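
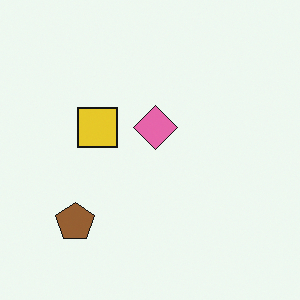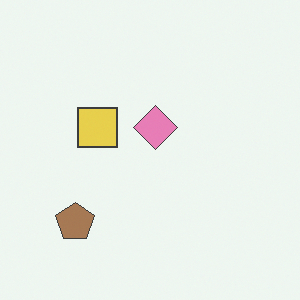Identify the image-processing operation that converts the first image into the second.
The second image is the first given slightly reduced contrast.

Tones are pushed toward mid-grey across the whole image — a global contrast change.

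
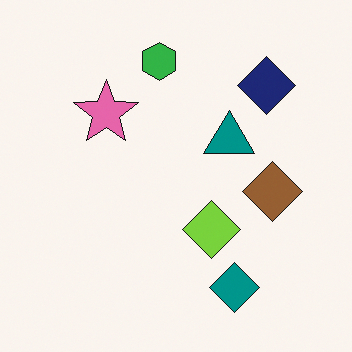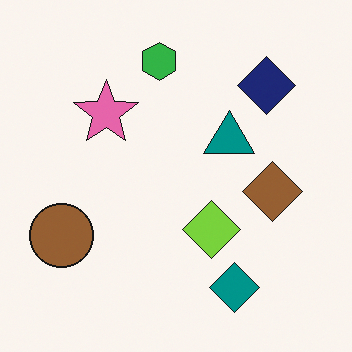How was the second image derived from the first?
It was overlaid with an additional brown circle.

A brown circle appears in the second image that is absent from the first.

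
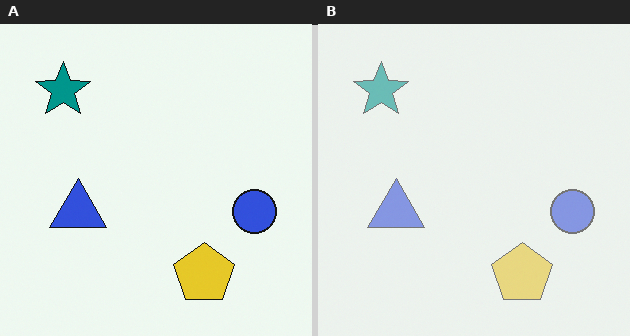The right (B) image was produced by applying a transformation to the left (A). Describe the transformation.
The right (B) image is the left (A) given much lower contrast.

Tones are pushed toward mid-grey across the whole image — a global contrast change.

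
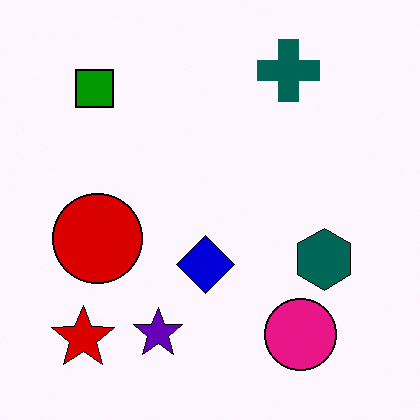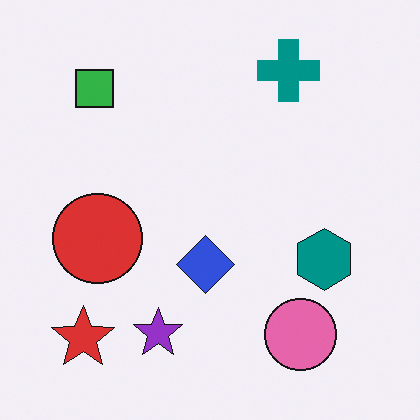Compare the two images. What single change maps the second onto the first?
The transformation is: given much higher contrast.

Tones are pushed away from mid-grey across the whole image — a global contrast change.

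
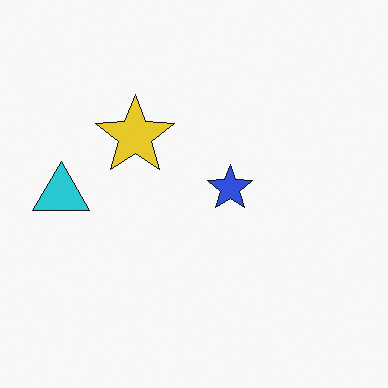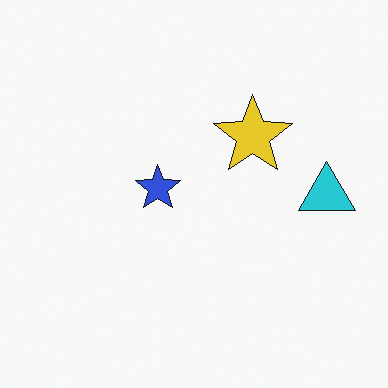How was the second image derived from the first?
The image was flipped horizontally (left ↔ right).

The cyan triangle is in the left of the first image and the right of the second — shapes on opposite sides of the vertical midline have swapped in a mirror flip.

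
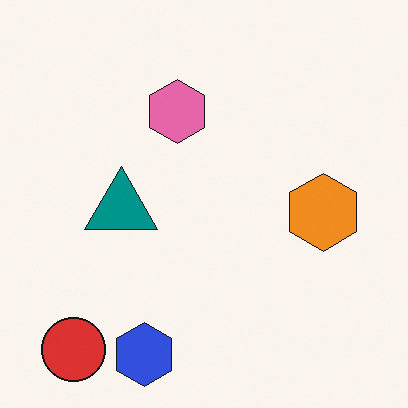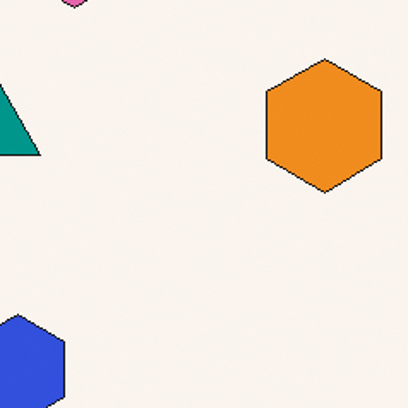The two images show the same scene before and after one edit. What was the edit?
The image was cropped tightly and scaled back up.

The visible shapes are larger and the field of view is narrower; shapes near the original edges may be partly or wholly outside the frame — a crop-and-rescale.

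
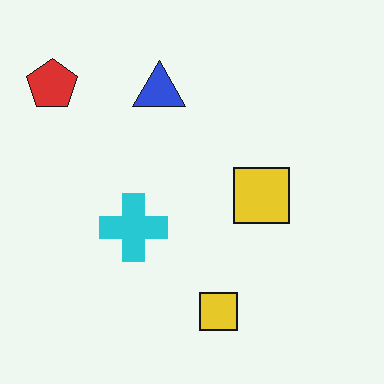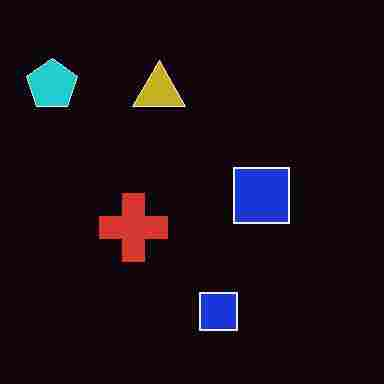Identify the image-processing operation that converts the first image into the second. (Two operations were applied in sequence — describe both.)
This is the original image color-inverted (negative), then degraded with heavy JPEG compression.

The light background has become dark and every shape's color is its complement — a photographic negative. Blocky 8×8 compression artifacts appear around shape edges and the flat background shows ringing — characteristic JPEG degradation.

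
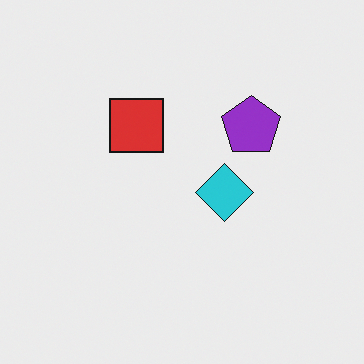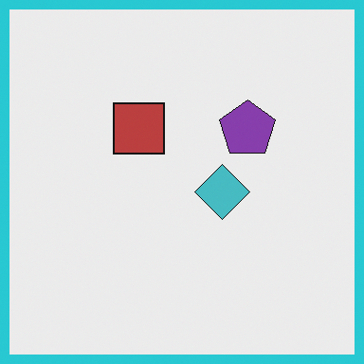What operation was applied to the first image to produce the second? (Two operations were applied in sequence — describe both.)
The transformation is: slightly desaturated, then framed with a cyan border.

All colors are more muted and greyish — a global saturation change. A solid cyan frame runs around the edge of the second image, with the content slightly shrunk inside it.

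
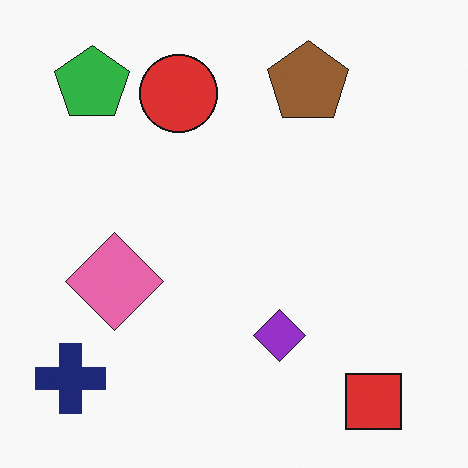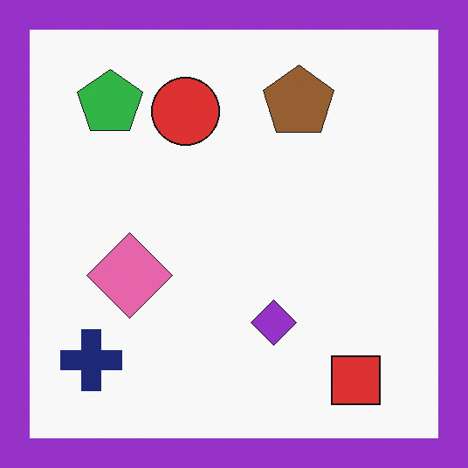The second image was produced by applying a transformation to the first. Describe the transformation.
The transformation is: framed with a purple border.

A solid purple frame runs around the edge of the second image, with the content slightly shrunk inside it.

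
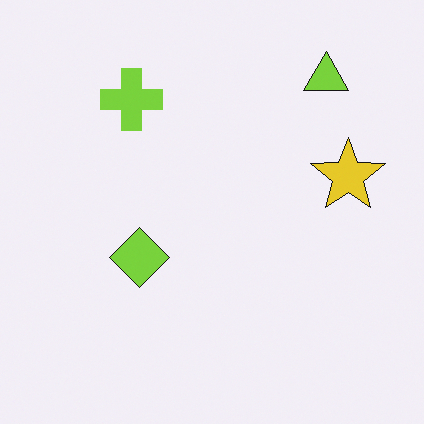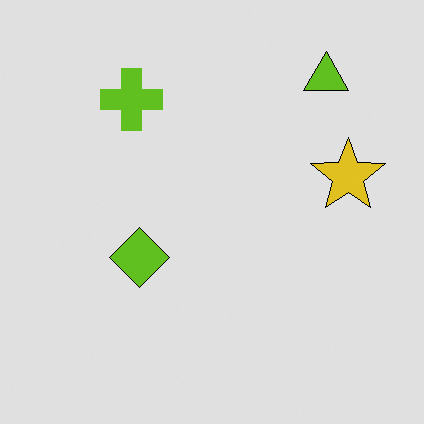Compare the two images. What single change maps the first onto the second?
The second image is the first posterized to a reduced palette.

Each flat color has snapped to a coarser quantized level — most visibly, the near-white background has dropped to a flat grey.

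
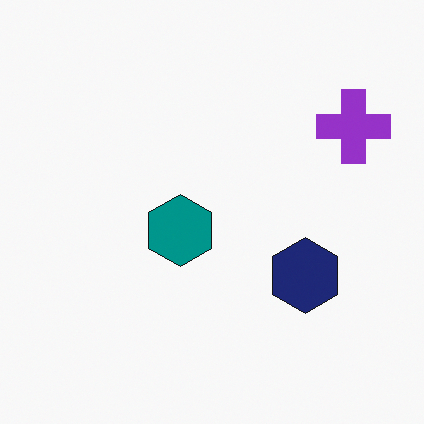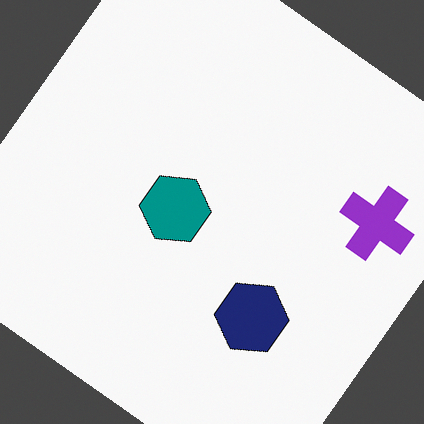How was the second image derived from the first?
The transformation is: rotated clockwise by a large amount — several tens of degrees.

Every shape is tilted by the same angle and the image corners show triangular fill wedges — a whole-image rotation by a non-right angle.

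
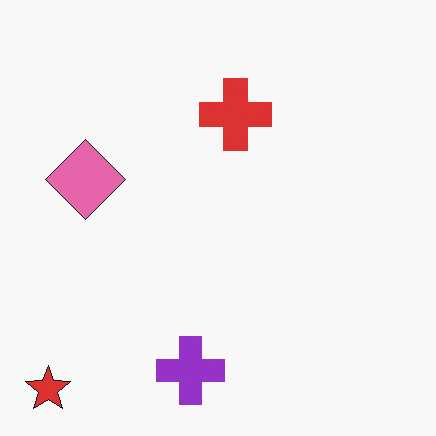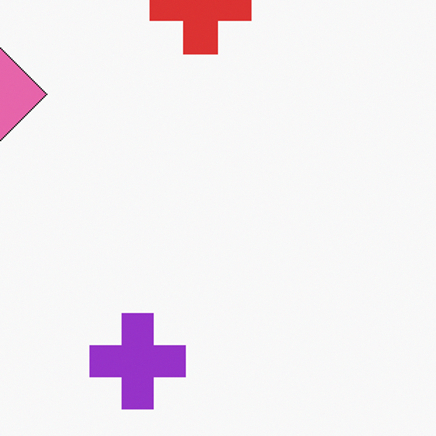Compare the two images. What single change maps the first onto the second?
The second image is the first cropped slightly and scaled back up.

The visible shapes are larger and the field of view is narrower; shapes near the original edges may be partly or wholly outside the frame — a crop-and-rescale.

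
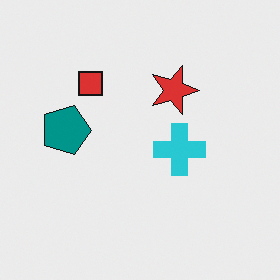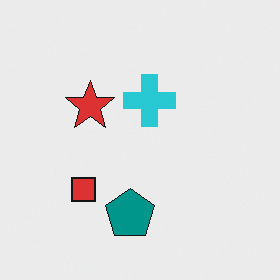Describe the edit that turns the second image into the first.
The transformation is: rotated 90° clockwise.

The red square sits in the bottom-left of the second image and the top-left of the first — consistent with a whole-image 90° clockwise rotation.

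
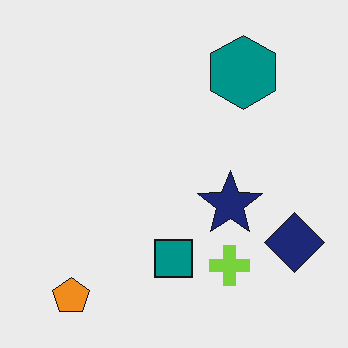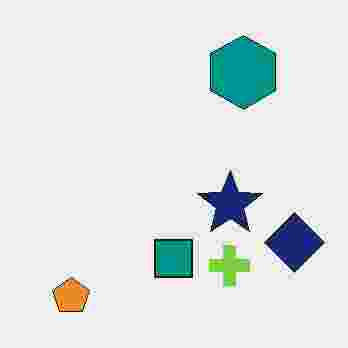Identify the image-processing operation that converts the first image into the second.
The image was heavily JPEG-compressed with obvious blocking artifacts.

Blocky 8×8 compression artifacts appear around shape edges and the flat background shows ringing — characteristic JPEG degradation.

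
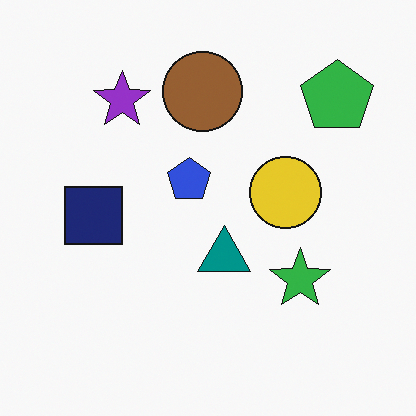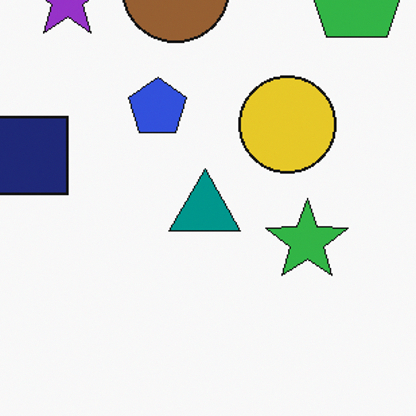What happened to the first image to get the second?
The transformation is: cropped to a modestly smaller region and rescaled.

The visible shapes are larger and the field of view is narrower; shapes near the original edges may be partly or wholly outside the frame — a crop-and-rescale.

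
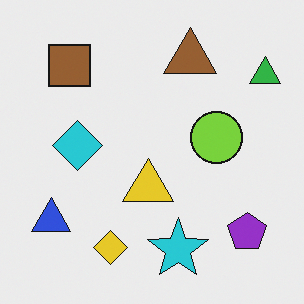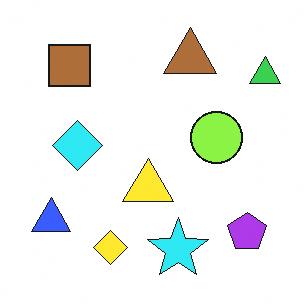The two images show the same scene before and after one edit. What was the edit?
The transformation is: slightly brightened.

Every pixel — background and shapes alike — is uniformly brightened.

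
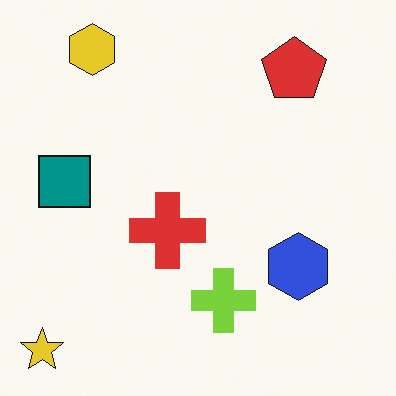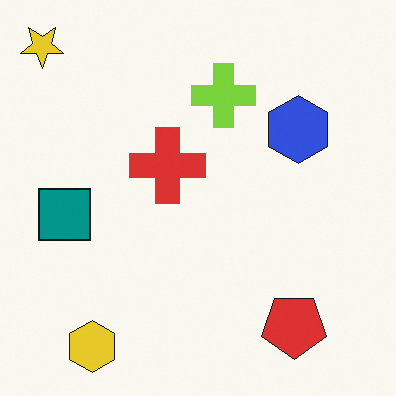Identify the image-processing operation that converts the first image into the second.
The transformation is: flipped vertically (top ↔ bottom).

The yellow star is in the bottom-left of the first image and the top-left of the second — shapes on opposite sides of the horizontal midline have swapped in a mirror flip.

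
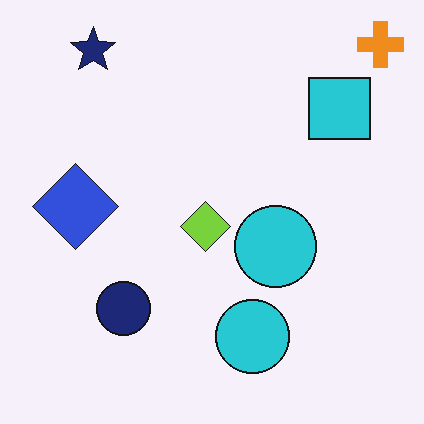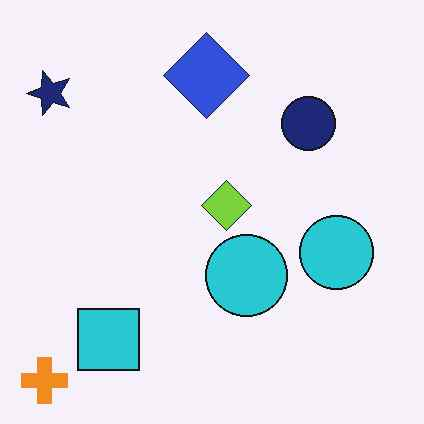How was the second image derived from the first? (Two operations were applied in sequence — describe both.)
The second image is the first transposed (reflected across the top-left ↔ bottom-right diagonal), then JPEG-compressed with visible artifacts.

Shapes have swapped their row and column positions — what was in the top-right is now in the bottom-left — a diagonal reflection. Blocky 8×8 compression artifacts appear around shape edges and the flat background shows ringing — characteristic JPEG degradation.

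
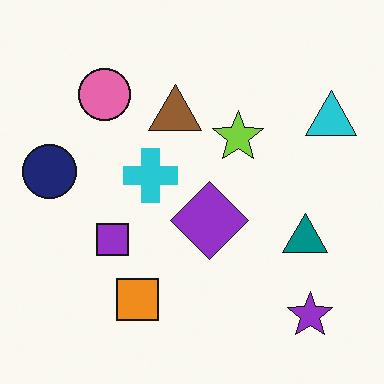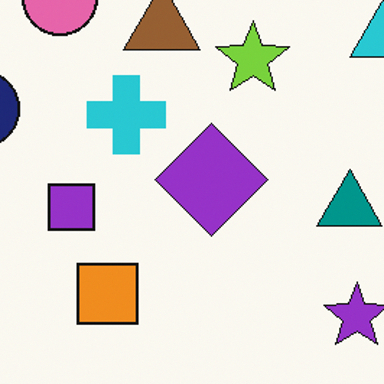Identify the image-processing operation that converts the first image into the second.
The second image is the first cropped slightly and scaled back up.

The visible shapes are larger and the field of view is narrower; shapes near the original edges may be partly or wholly outside the frame — a crop-and-rescale.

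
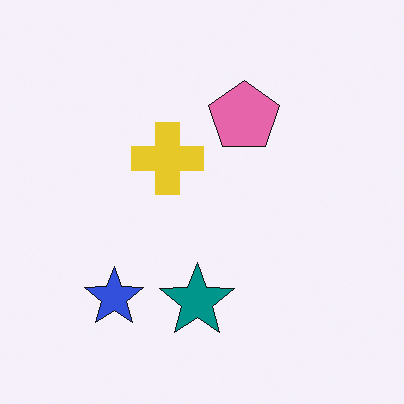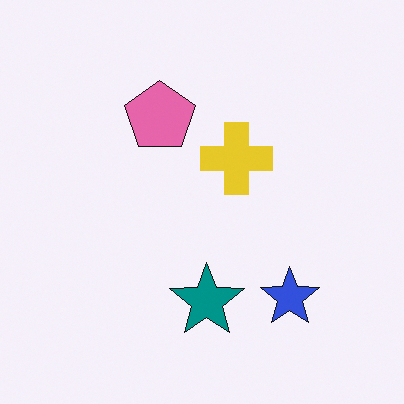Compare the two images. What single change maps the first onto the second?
The transformation is: flipped horizontally (left ↔ right).

The blue star is in the bottom-left of the first image and the bottom-right of the second — shapes on opposite sides of the vertical midline have swapped in a mirror flip.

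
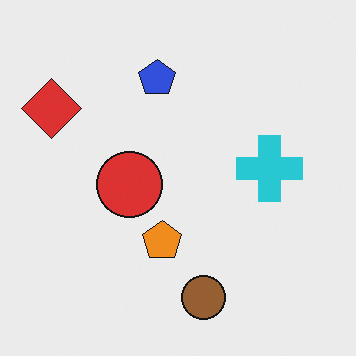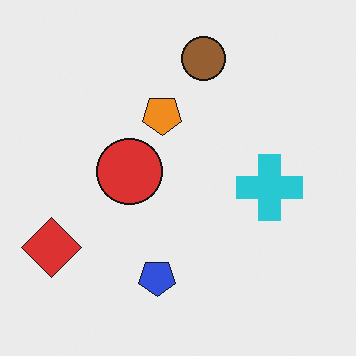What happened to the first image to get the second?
The second image is the first flipped vertically (top ↔ bottom).

The brown circle is in the bottom of the first image and the top of the second — shapes on opposite sides of the horizontal midline have swapped in a mirror flip.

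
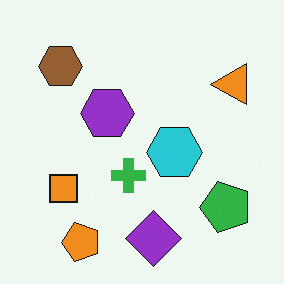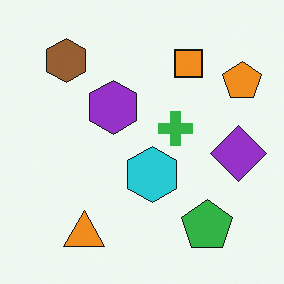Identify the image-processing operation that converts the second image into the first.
It was transposed (reflected across the top-left ↔ bottom-right diagonal).

Shapes have swapped their row and column positions — what was in the top-right is now in the bottom-left — a diagonal reflection.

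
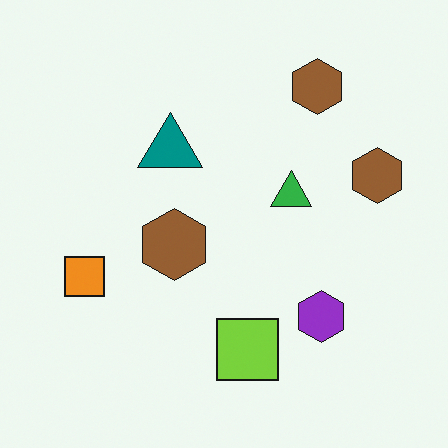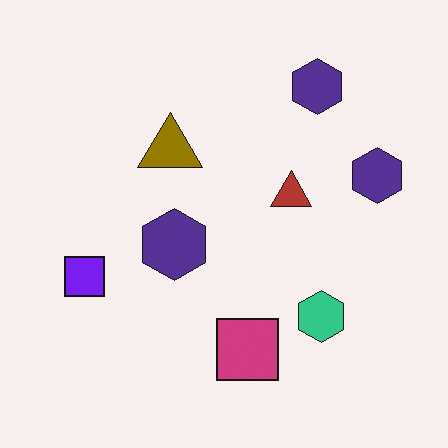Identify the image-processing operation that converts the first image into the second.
Hue-shifted by a large amount.

Every shape's color has rotated by the same amount around the hue wheel — a uniform hue shift.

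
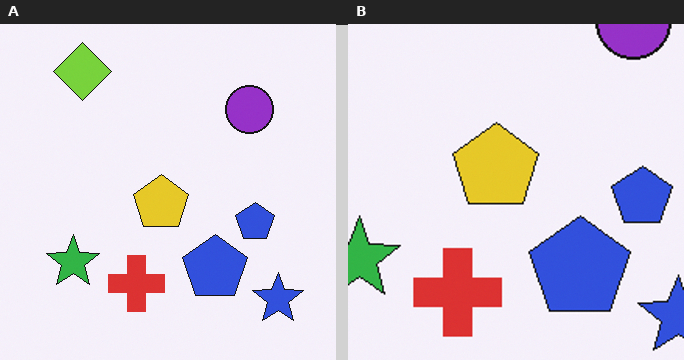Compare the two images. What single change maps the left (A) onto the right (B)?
The image was cropped slightly and scaled back up.

The visible shapes are larger and the field of view is narrower; shapes near the original edges may be partly or wholly outside the frame — a crop-and-rescale.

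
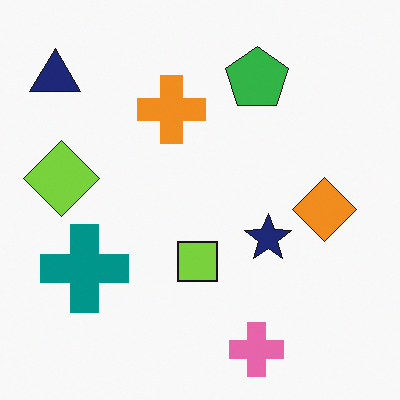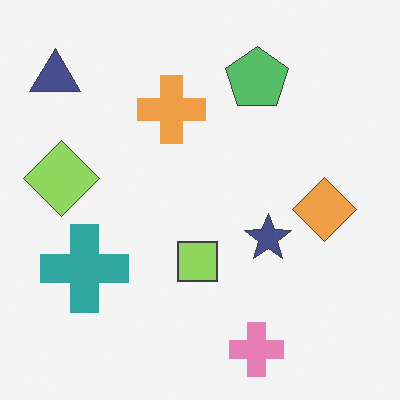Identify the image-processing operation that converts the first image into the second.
The transformation is: given slightly reduced contrast.

Tones are pushed toward mid-grey across the whole image — a global contrast change.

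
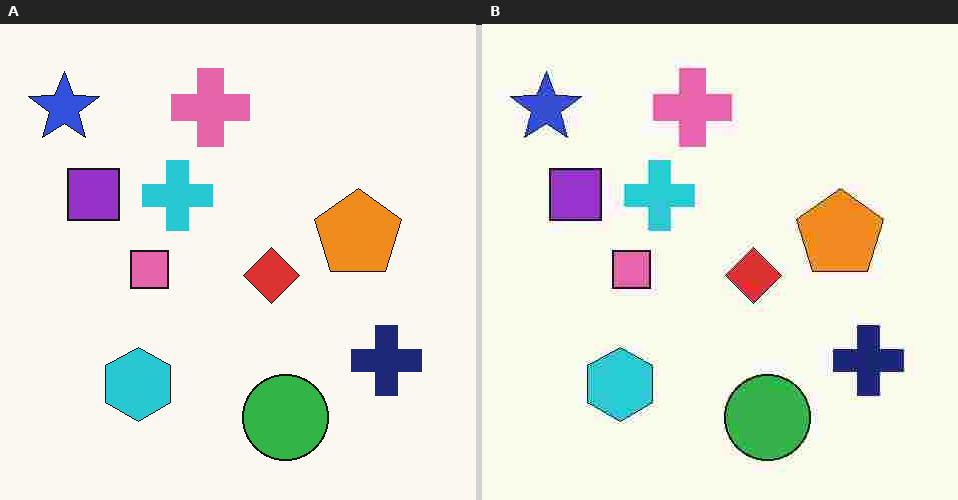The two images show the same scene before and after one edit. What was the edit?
Degraded with heavy JPEG compression.

Blocky 8×8 compression artifacts appear around shape edges and the flat background shows ringing — characteristic JPEG degradation.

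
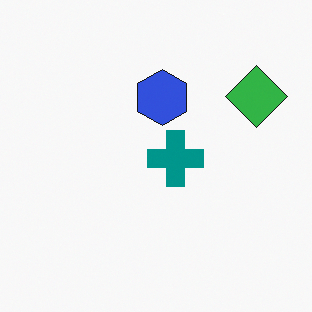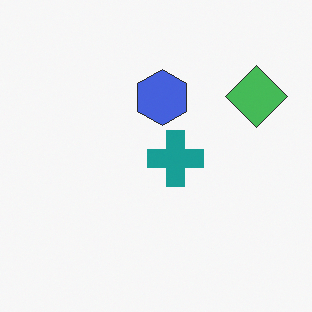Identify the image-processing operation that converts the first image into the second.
Given slightly reduced contrast.

Tones are pushed toward mid-grey across the whole image — a global contrast change.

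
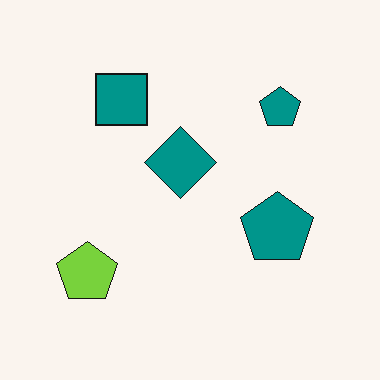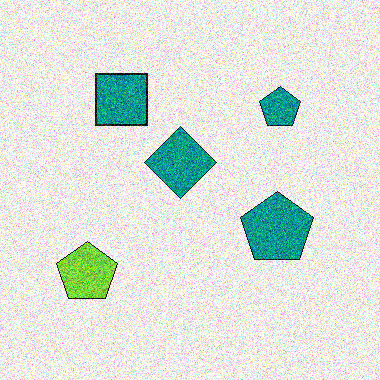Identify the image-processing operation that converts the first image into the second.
It was degraded with a thick layer of grain.

Random speckle covers the whole image, including the flat background.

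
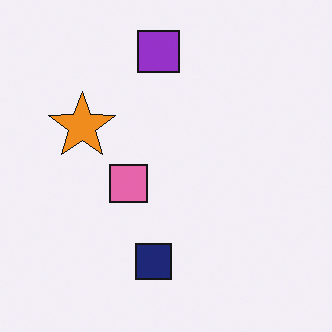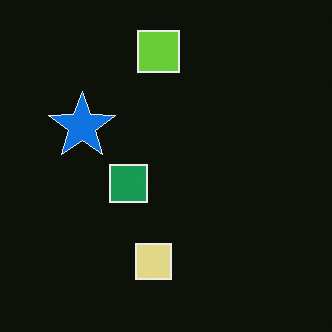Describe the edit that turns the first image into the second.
It was color-inverted (negative).

The light background has become dark and every shape's color is its complement — a photographic negative.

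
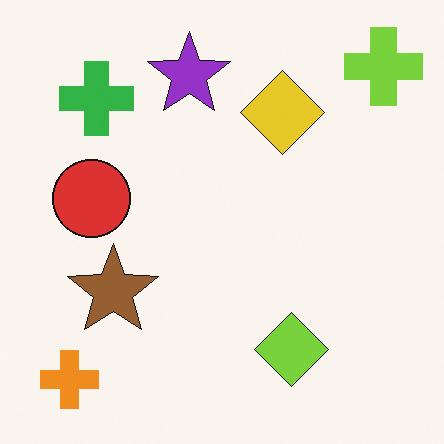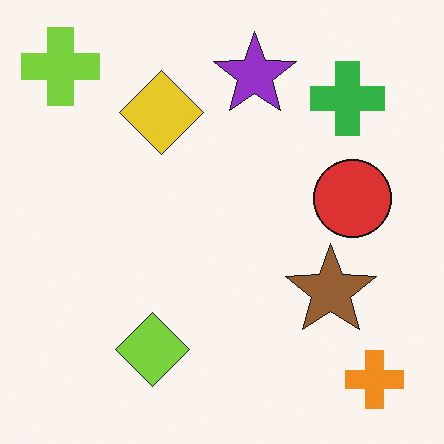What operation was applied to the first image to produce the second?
It was flipped horizontally (left ↔ right).

The lime cross is in the top-right of the first image and the top-left of the second — shapes on opposite sides of the vertical midline have swapped in a mirror flip.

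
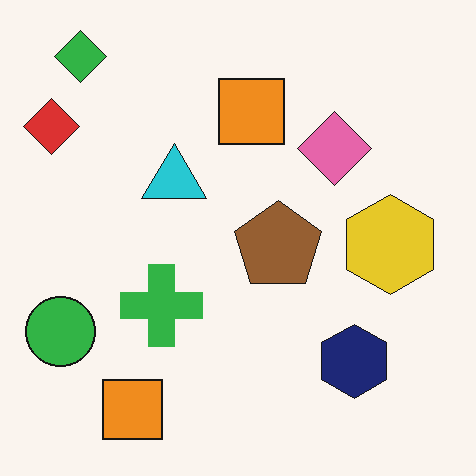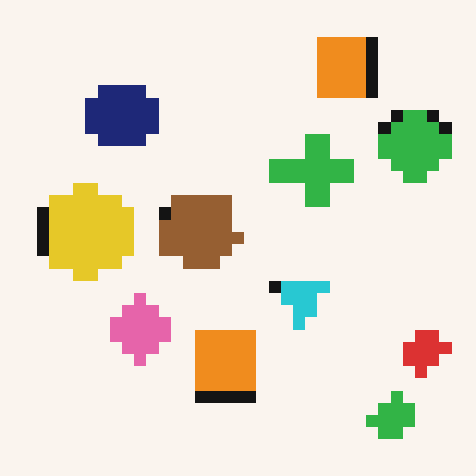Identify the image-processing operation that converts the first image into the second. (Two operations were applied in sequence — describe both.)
This is the original image rotated 180°, then coarsely pixelated.

The green diamond sits in the top-left of the first image and the bottom-right of the second — consistent with a whole-image 180° rotation. Shapes are reduced to large square blocks; fine edges and outlines are lost — a downscale-then-upscale (mosaic) effect.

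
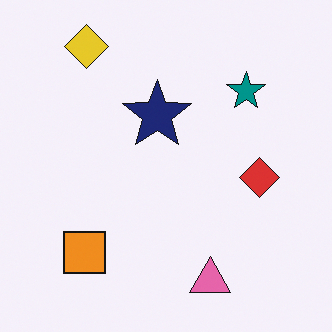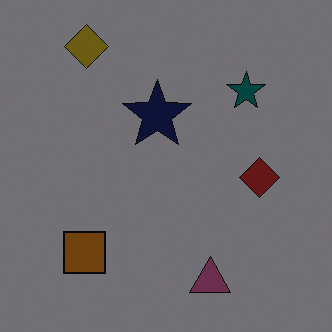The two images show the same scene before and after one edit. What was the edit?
The image was substantially darkened.

Every pixel — background and shapes alike — is uniformly darkened.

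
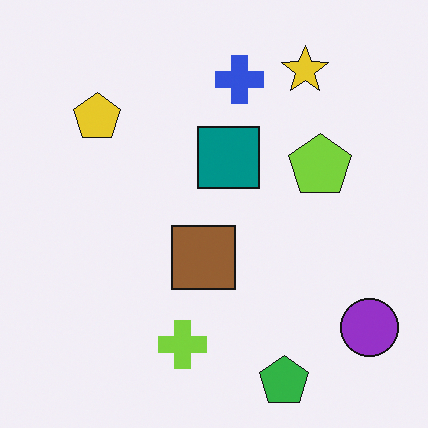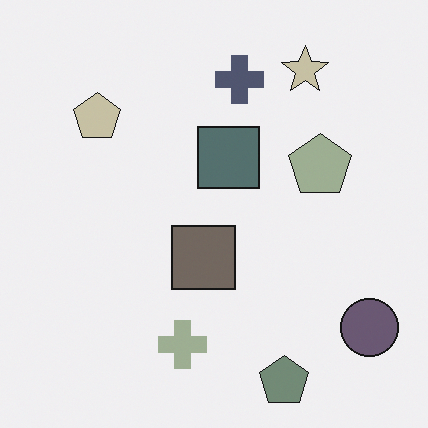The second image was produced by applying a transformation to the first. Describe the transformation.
The second image is the first heavily desaturated.

All colors are more muted and greyish — a global saturation change.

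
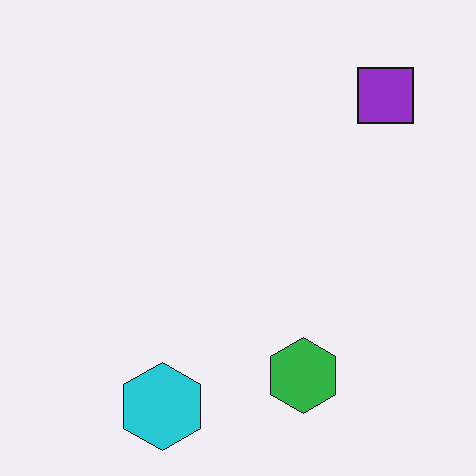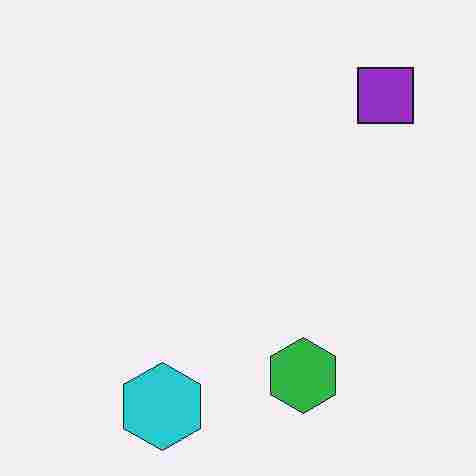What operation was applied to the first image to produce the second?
This is the original image heavily JPEG-compressed with obvious blocking artifacts.

Blocky 8×8 compression artifacts appear around shape edges and the flat background shows ringing — characteristic JPEG degradation.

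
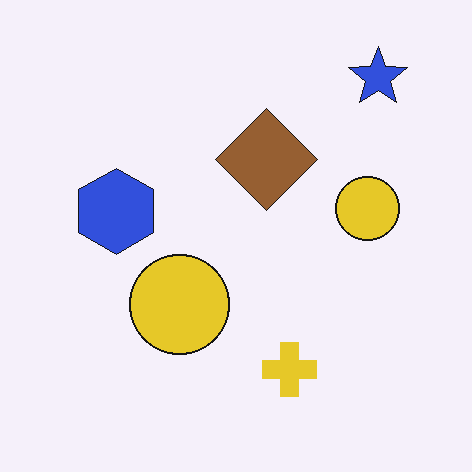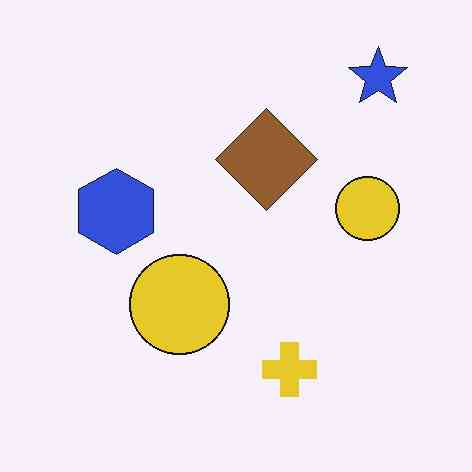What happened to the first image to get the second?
JPEG-compressed with visible artifacts.

Blocky 8×8 compression artifacts appear around shape edges and the flat background shows ringing — characteristic JPEG degradation.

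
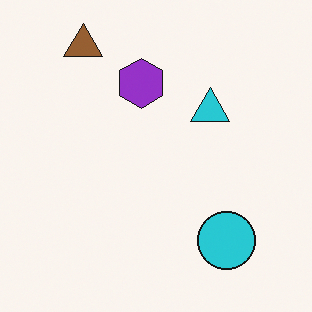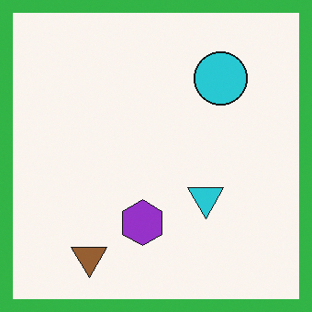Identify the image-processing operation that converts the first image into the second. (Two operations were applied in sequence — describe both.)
This is the original image flipped vertically (top ↔ bottom), then framed with a green border.

The brown triangle is in the top-left of the first image and the bottom-left of the second — shapes on opposite sides of the horizontal midline have swapped in a mirror flip. A solid green frame runs around the edge of the second image, with the content slightly shrunk inside it.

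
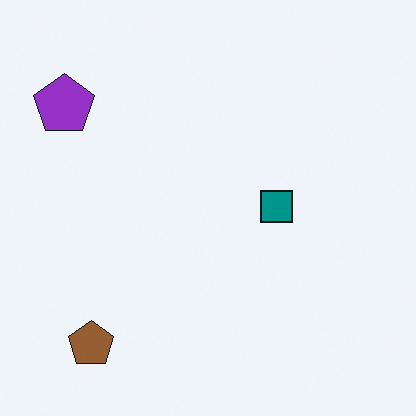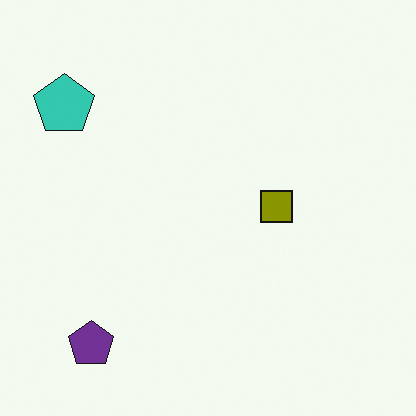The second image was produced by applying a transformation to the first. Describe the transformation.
The image was hue-shifted through roughly half the color wheel.

Every shape's color has rotated by the same amount around the hue wheel — a uniform hue shift.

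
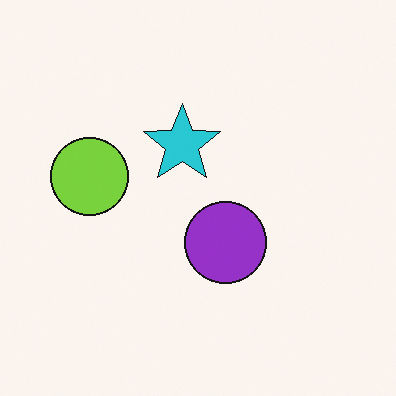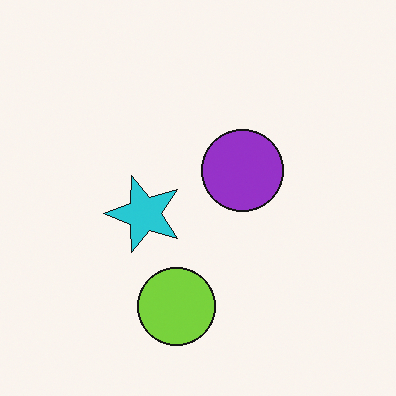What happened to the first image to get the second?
It was rotated 90° counter-clockwise.

The lime circle sits in the left of the first image and the bottom of the second — consistent with a whole-image 90° counter-clockwise rotation.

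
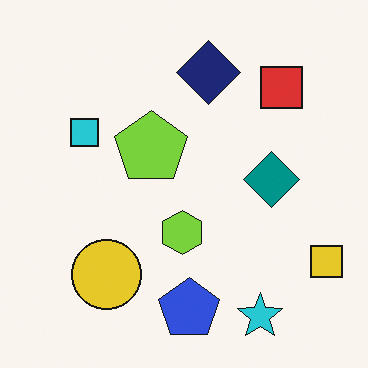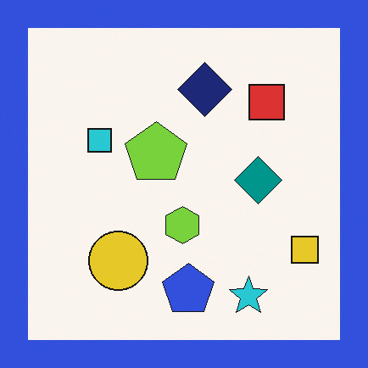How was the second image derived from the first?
Framed with a blue border.

A solid blue frame runs around the edge of the second image, with the content slightly shrunk inside it.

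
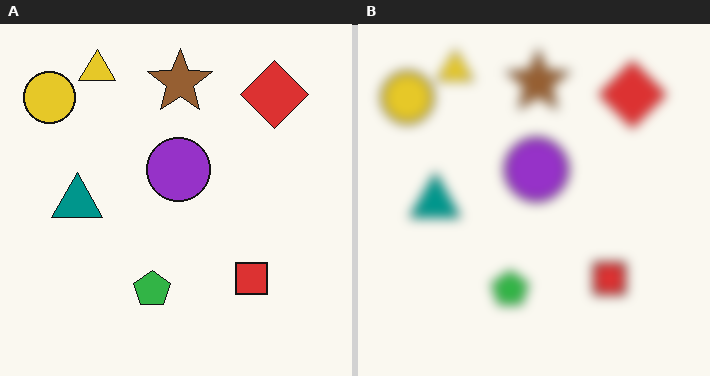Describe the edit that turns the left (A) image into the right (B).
It was strongly gaussian-blurred.

Shape edges and outlines are uniformly softened across the whole image.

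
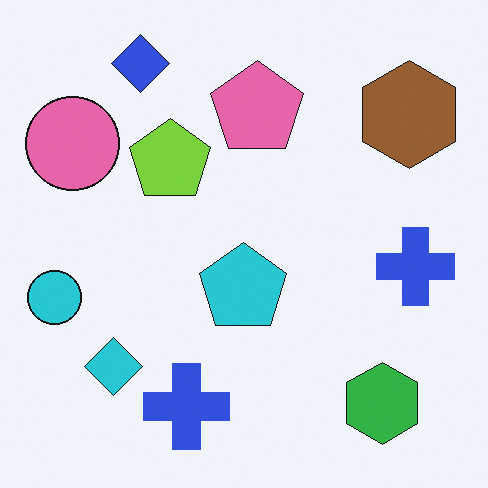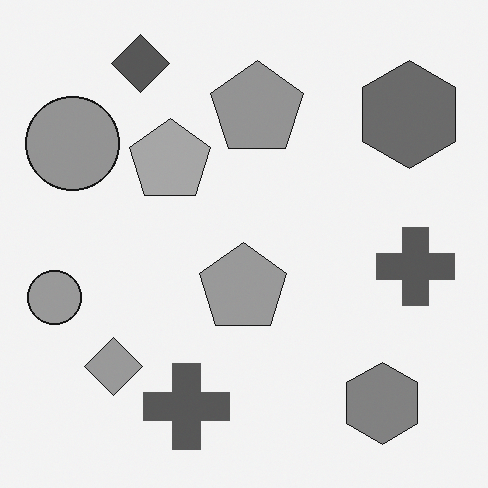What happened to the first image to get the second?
Converted to grayscale.

All color is removed — every shape is now a shade of grey.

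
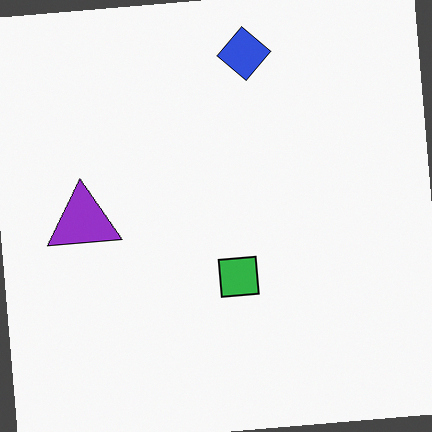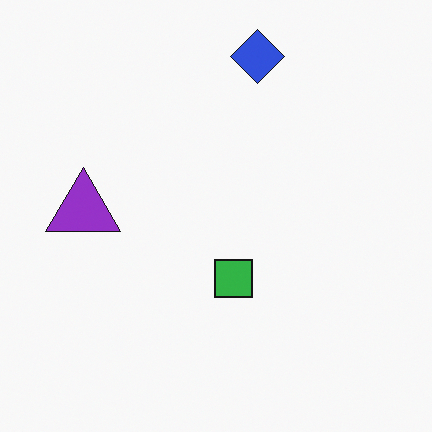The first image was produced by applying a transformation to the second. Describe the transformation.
This is the original image rotated counter-clockwise by a few degrees.

Every shape is tilted by the same angle and the image corners show triangular fill wedges — a whole-image rotation by a non-right angle.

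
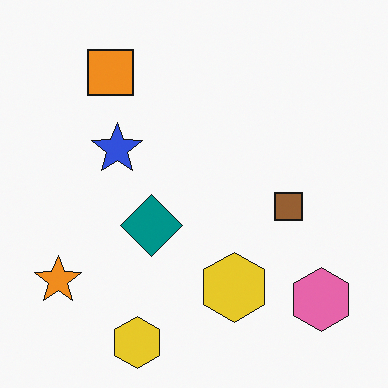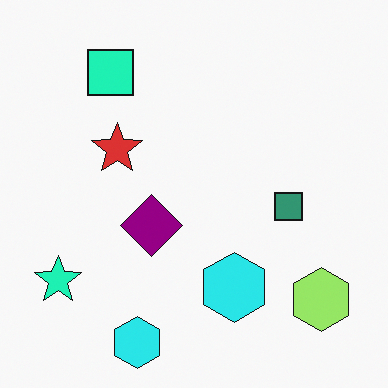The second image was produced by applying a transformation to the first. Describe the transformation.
The second image is the first hue-shifted noticeably.

Every shape's color has rotated by the same amount around the hue wheel — a uniform hue shift.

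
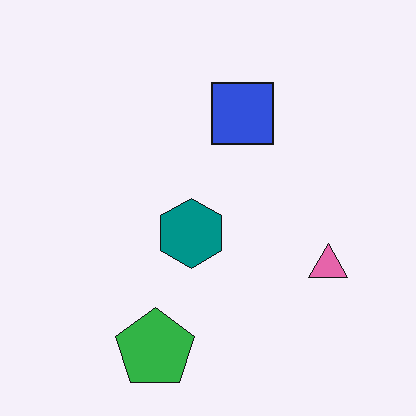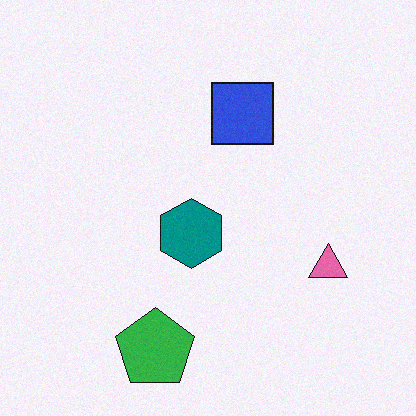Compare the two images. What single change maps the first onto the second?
The second image is the first degraded with a light layer of grain.

Random speckle covers the whole image, including the flat background.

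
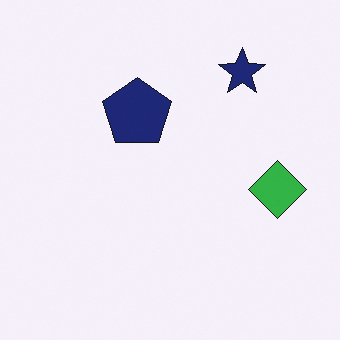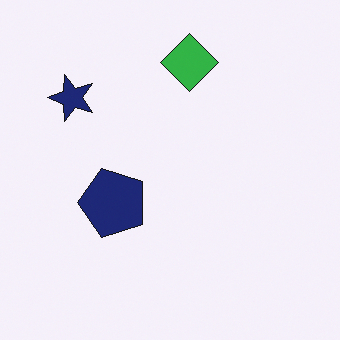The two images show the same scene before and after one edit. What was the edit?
The second image is the first rotated 90° counter-clockwise.

The navy star sits in the top-right of the first image and the top-left of the second — consistent with a whole-image 90° counter-clockwise rotation.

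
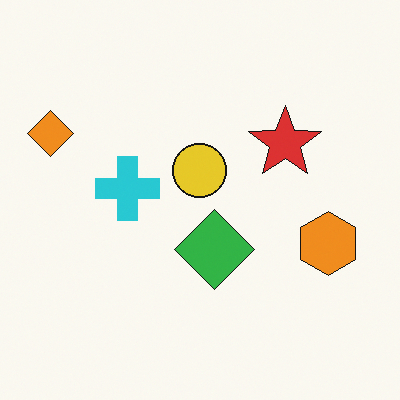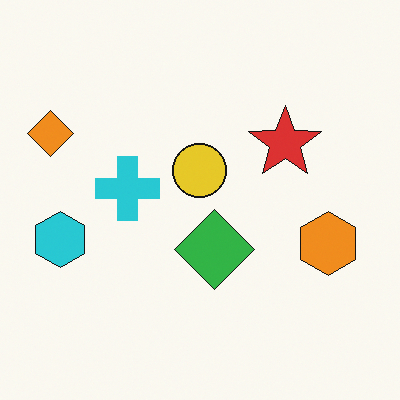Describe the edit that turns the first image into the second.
The second image is the first overlaid with an additional cyan hexagon.

A cyan hexagon appears in the second image that is absent from the first.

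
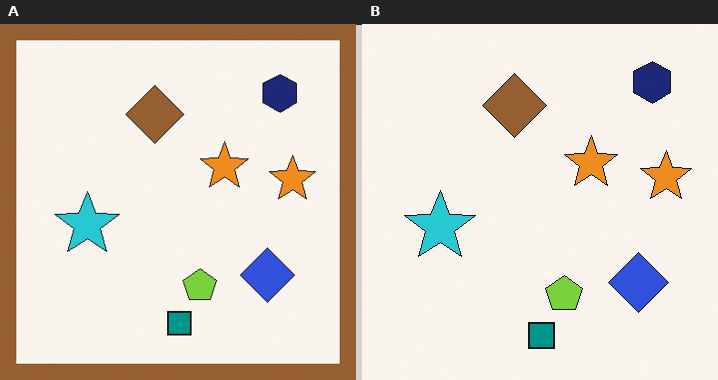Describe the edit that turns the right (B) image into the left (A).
It was framed with a brown border.

A solid brown frame runs around the edge of the left (A) image, with the content slightly shrunk inside it.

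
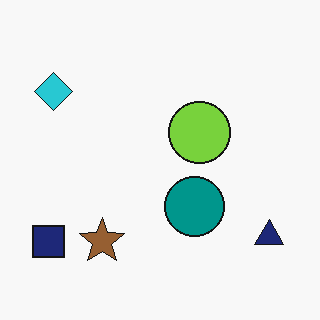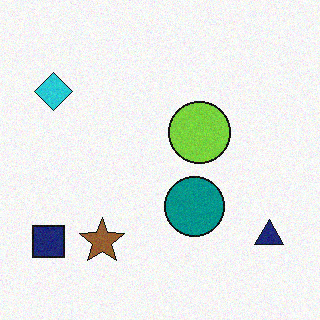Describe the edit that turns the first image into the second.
This is the original image degraded with light additive noise.

Random speckle covers the whole image, including the flat background.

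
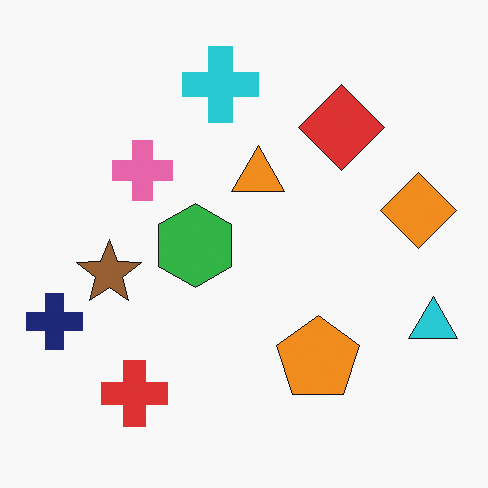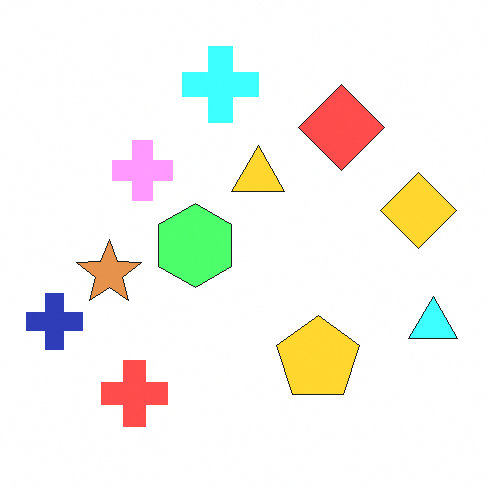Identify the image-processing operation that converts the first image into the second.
It was noticeably brightened.

Every pixel — background and shapes alike — is uniformly brightened.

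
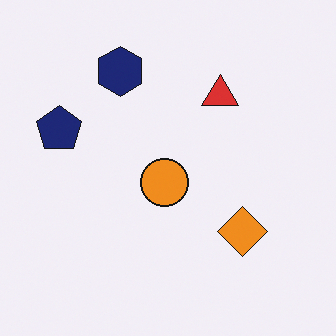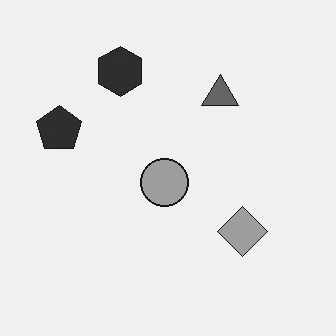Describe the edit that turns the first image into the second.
The second image is the first converted to grayscale.

All color is removed — every shape is now a shade of grey.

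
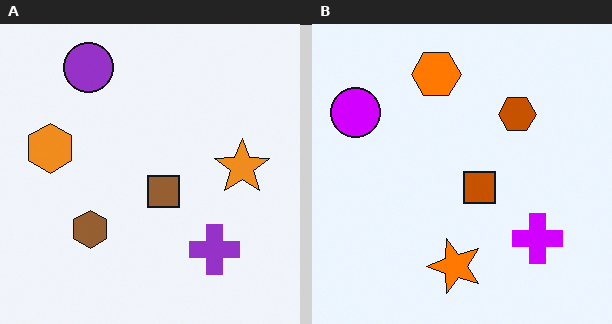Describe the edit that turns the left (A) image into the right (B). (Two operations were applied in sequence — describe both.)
Transposed (reflected across the top-left ↔ bottom-right diagonal), then heavily oversaturated.

Shapes have swapped their row and column positions — what was in the top-right is now in the bottom-left — a diagonal reflection. All colors are more vivid — a global saturation change.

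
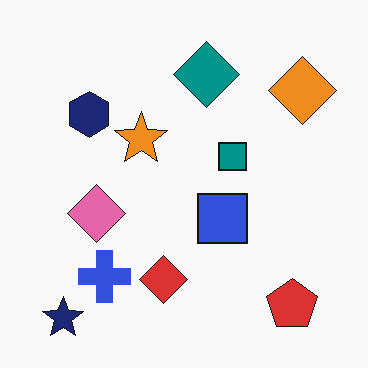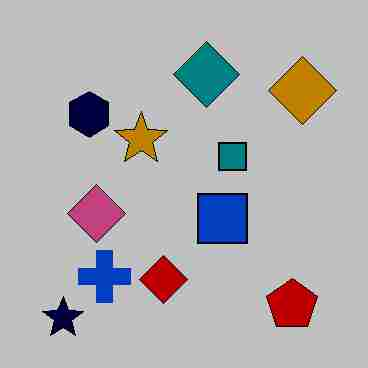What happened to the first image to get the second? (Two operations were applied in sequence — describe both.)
The image was heavily posterized to just a handful of flat colors, then degraded with heavy JPEG compression.

Each flat color has snapped to a coarser quantized level — most visibly, the near-white background has dropped to a flat grey. Blocky 8×8 compression artifacts appear around shape edges and the flat background shows ringing — characteristic JPEG degradation.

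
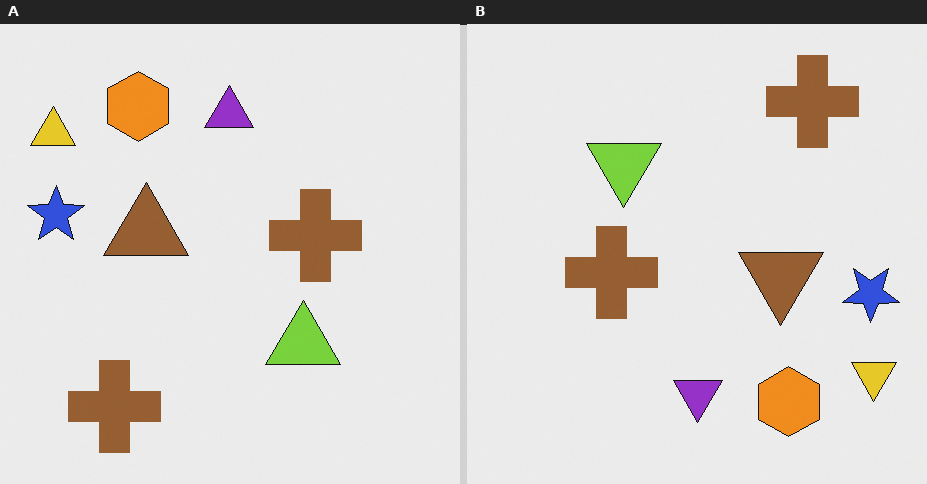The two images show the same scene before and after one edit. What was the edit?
The transformation is: rotated 180°.

The yellow triangle sits in the top-left of the left (A) image and the bottom-right of the right (B) — consistent with a whole-image 180° rotation.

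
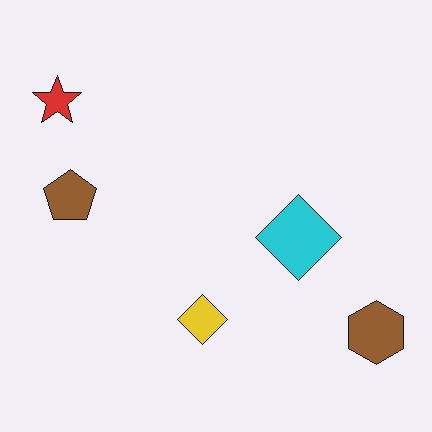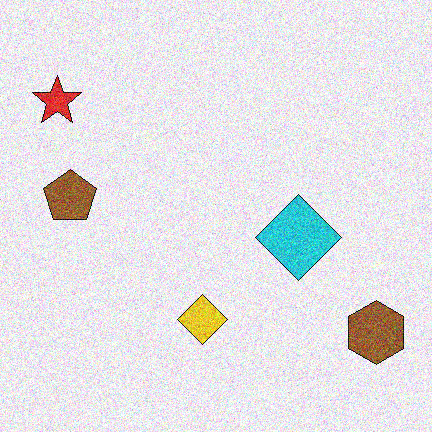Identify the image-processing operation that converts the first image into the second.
Degraded with heavy additive noise.

Random speckle covers the whole image, including the flat background.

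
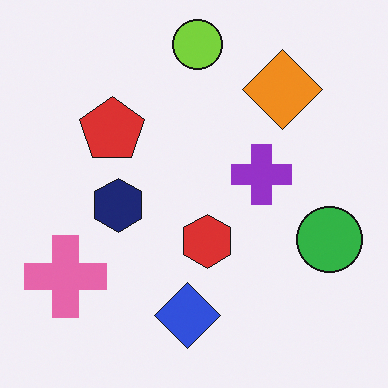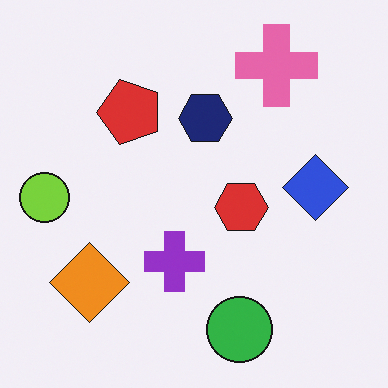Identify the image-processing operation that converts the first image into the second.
The transformation is: transposed (reflected across the top-left ↔ bottom-right diagonal).

Shapes have swapped their row and column positions — what was in the top-right is now in the bottom-left — a diagonal reflection.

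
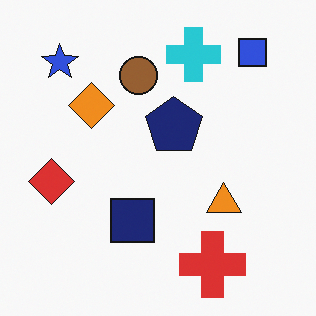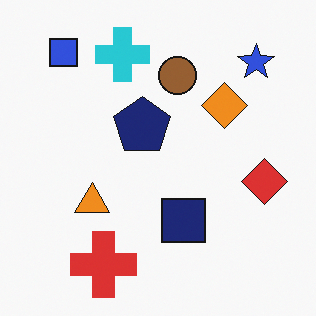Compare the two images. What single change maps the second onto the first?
This is the original image flipped horizontally (left ↔ right).

The red diamond is in the right of the second image and the left of the first — shapes on opposite sides of the vertical midline have swapped in a mirror flip.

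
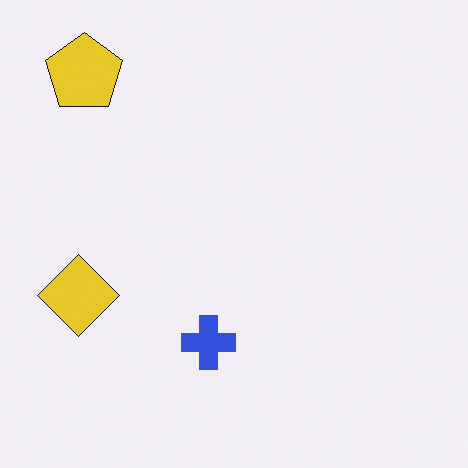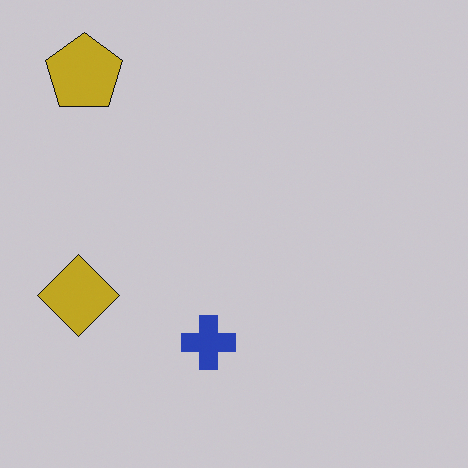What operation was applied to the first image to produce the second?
Darkened a little.

Every pixel — background and shapes alike — is uniformly darkened.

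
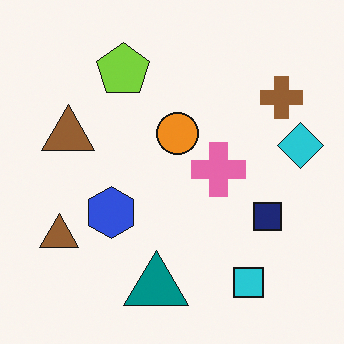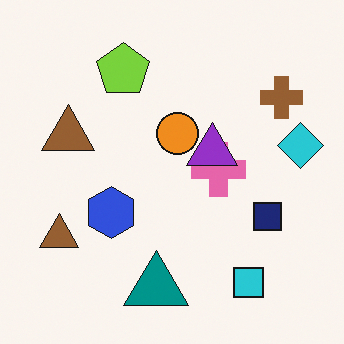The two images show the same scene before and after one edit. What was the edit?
The transformation is: overlaid with an additional purple triangle.

A purple triangle appears in the second image that is absent from the first.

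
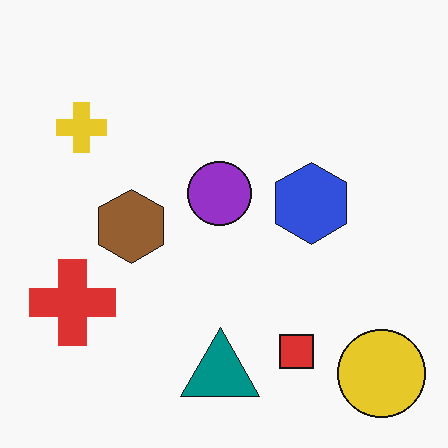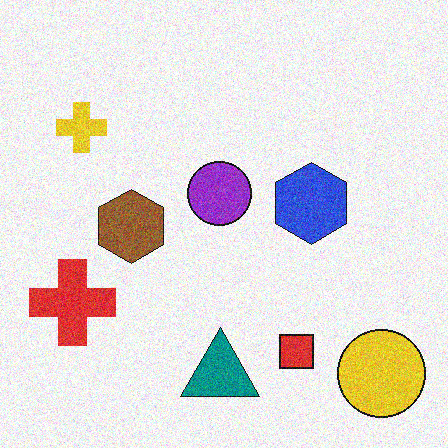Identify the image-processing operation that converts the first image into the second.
It was degraded with visible gaussian noise.

Random speckle covers the whole image, including the flat background.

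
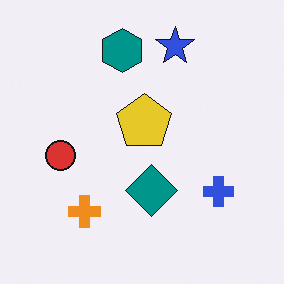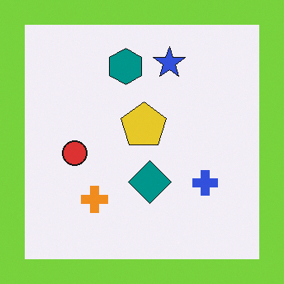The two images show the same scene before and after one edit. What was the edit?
The image was framed with a lime border.

A solid lime frame runs around the edge of the second image, with the content slightly shrunk inside it.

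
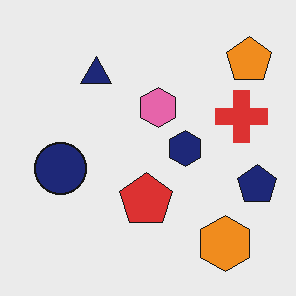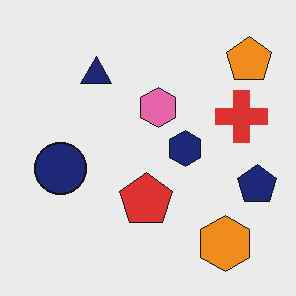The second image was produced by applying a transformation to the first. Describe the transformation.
The image was given moderate JPEG compression.

Blocky 8×8 compression artifacts appear around shape edges and the flat background shows ringing — characteristic JPEG degradation.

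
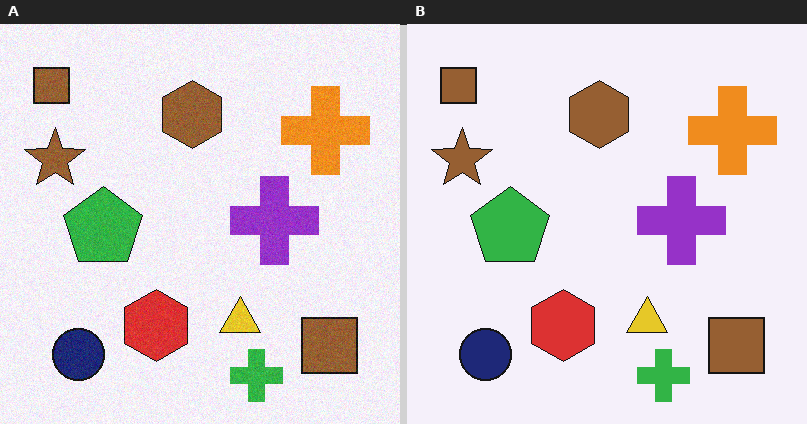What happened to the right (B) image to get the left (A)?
It was degraded with a light layer of grain.

Random speckle covers the whole image, including the flat background.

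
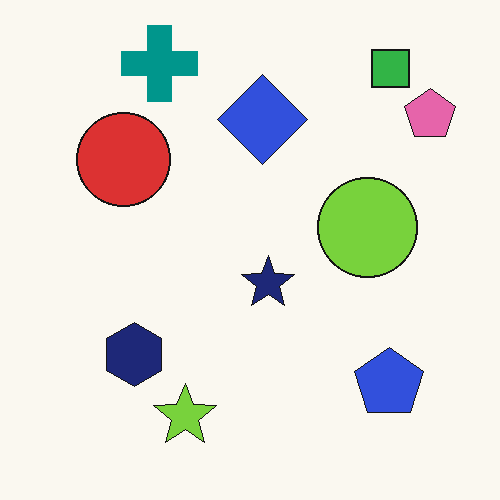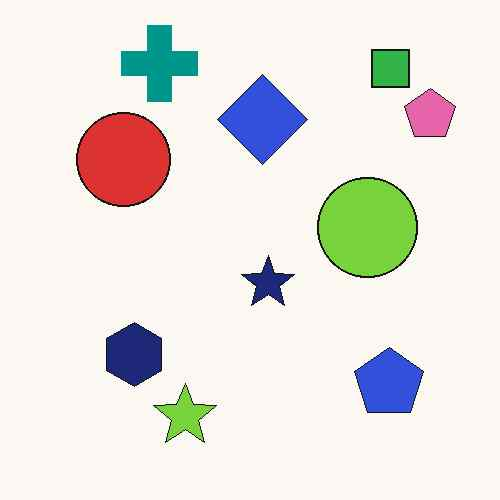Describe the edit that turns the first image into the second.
Given moderate JPEG compression.

Blocky 8×8 compression artifacts appear around shape edges and the flat background shows ringing — characteristic JPEG degradation.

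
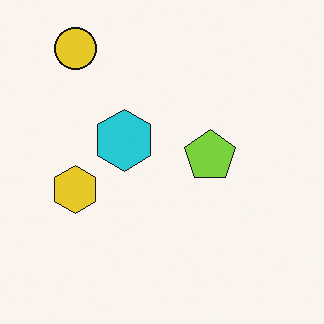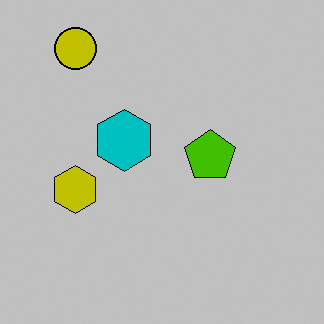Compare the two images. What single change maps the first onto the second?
This is the original image aggressively posterized.

Each flat color has snapped to a coarser quantized level — most visibly, the near-white background has dropped to a flat grey.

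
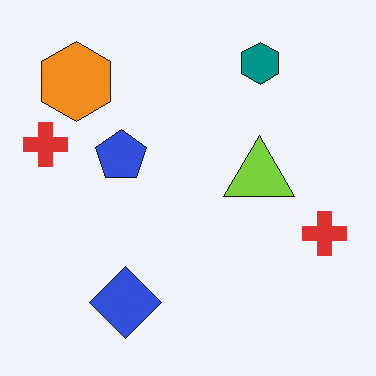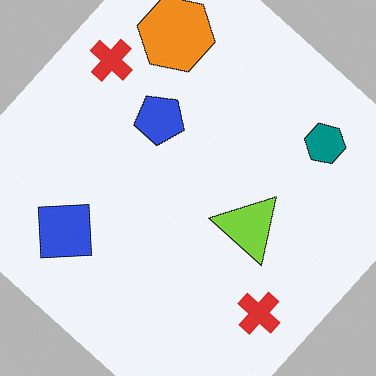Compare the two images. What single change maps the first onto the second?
The image was rotated clockwise by a large amount — several tens of degrees.

Every shape is tilted by the same angle and the image corners show triangular fill wedges — a whole-image rotation by a non-right angle.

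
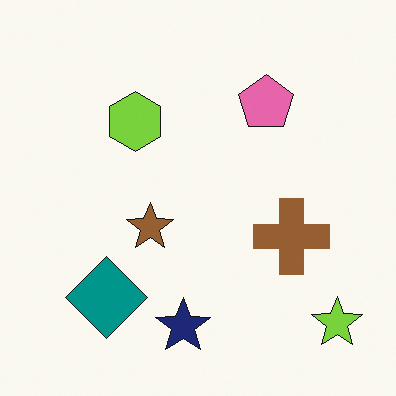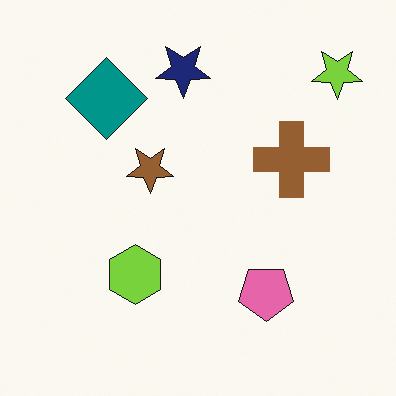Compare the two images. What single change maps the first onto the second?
Flipped vertically (top ↔ bottom).

The navy star is in the bottom of the first image and the top of the second — shapes on opposite sides of the horizontal midline have swapped in a mirror flip.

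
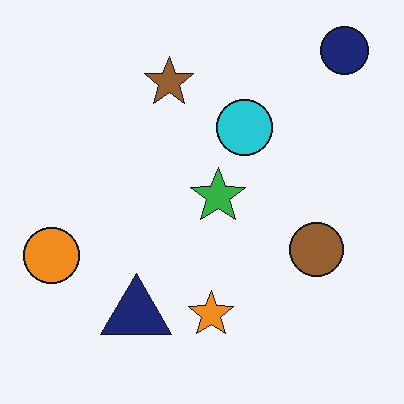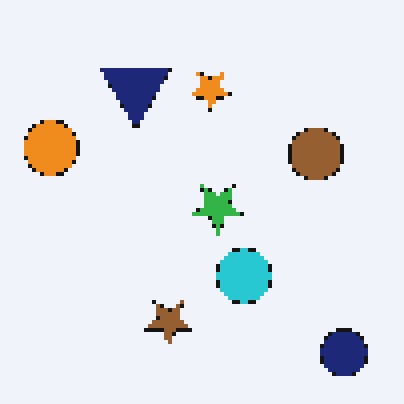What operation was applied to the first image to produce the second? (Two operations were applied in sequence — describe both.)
The transformation is: flipped vertically (top ↔ bottom), then mildly pixelated.

The navy circle is in the top-right of the first image and the bottom-right of the second — shapes on opposite sides of the horizontal midline have swapped in a mirror flip. Shapes are reduced to large square blocks; fine edges and outlines are lost — a downscale-then-upscale (mosaic) effect.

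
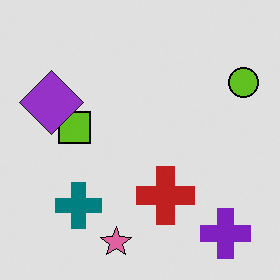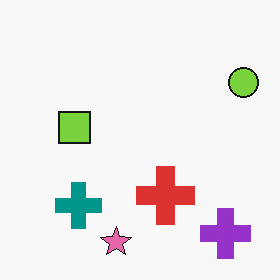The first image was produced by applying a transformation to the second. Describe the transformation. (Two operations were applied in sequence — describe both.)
The first image is the second posterized to a reduced palette, then overlaid with an additional purple diamond.

Each flat color has snapped to a coarser quantized level — most visibly, the near-white background has dropped to a flat grey. A purple diamond appears in the first image that is absent from the second.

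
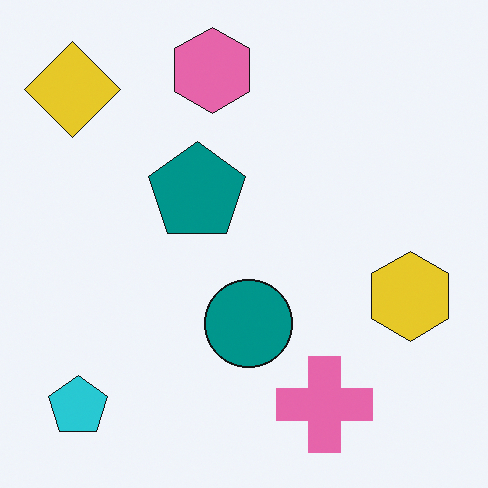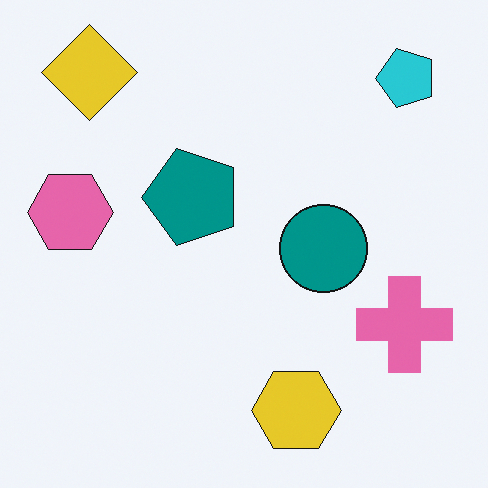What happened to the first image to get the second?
The second image is the first transposed (reflected across the top-left ↔ bottom-right diagonal).

Shapes have swapped their row and column positions — what was in the top-right is now in the bottom-left — a diagonal reflection.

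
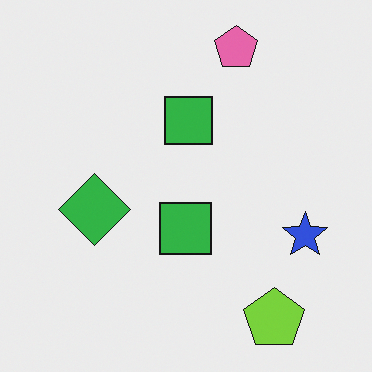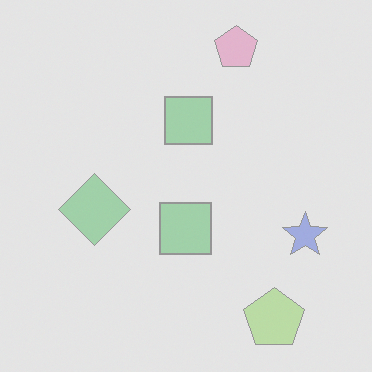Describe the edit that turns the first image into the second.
It was washed out (contrast reduced).

Tones are pushed toward mid-grey across the whole image — a global contrast change.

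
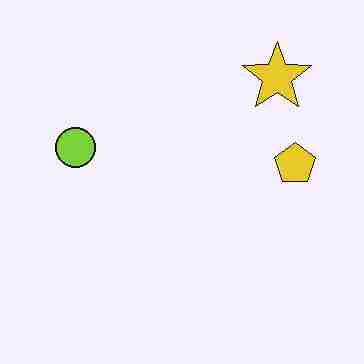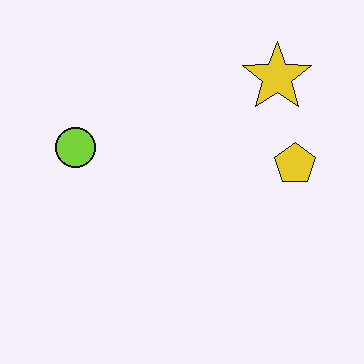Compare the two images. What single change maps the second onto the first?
The image was heavily JPEG-compressed with obvious blocking artifacts.

Blocky 8×8 compression artifacts appear around shape edges and the flat background shows ringing — characteristic JPEG degradation.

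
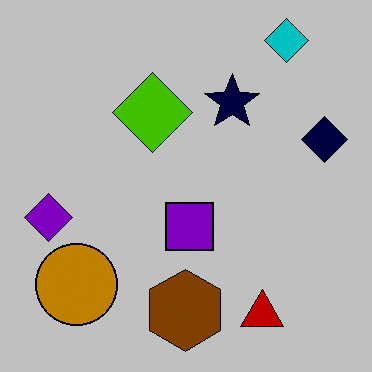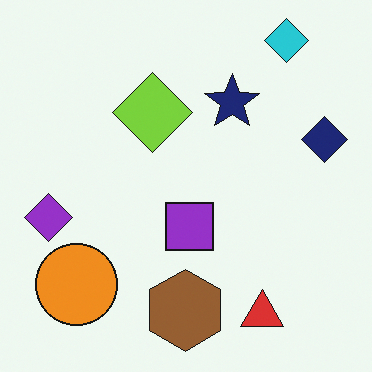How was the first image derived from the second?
The first image is the second heavily posterized to just a handful of flat colors.

Each flat color has snapped to a coarser quantized level — most visibly, the near-white background has dropped to a flat grey.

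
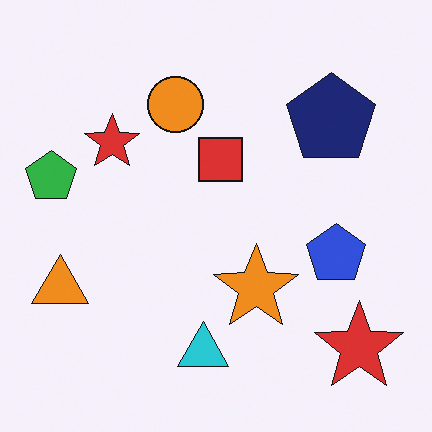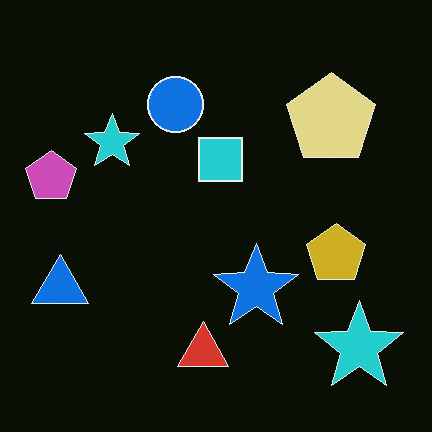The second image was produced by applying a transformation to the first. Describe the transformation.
The transformation is: color-inverted (negative).

The light background has become dark and every shape's color is its complement — a photographic negative.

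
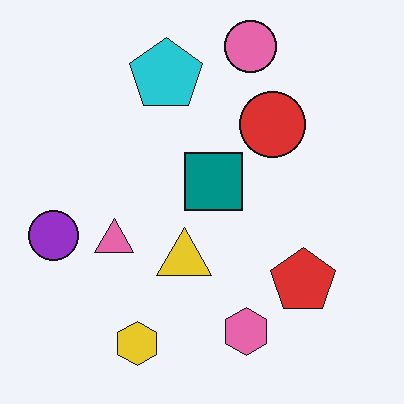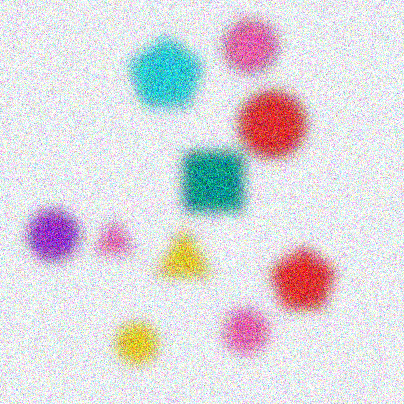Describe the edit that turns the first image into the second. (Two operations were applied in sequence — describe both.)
This is the original image strongly gaussian-blurred, then degraded with a thick layer of grain.

Shape edges and outlines are uniformly softened across the whole image. Random speckle covers the whole image, including the flat background.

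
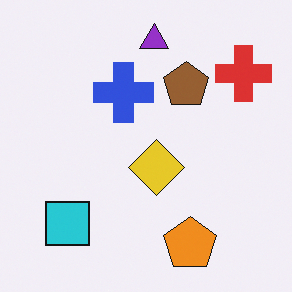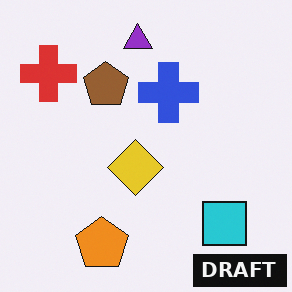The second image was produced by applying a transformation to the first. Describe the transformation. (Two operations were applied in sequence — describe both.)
It was flipped horizontally (left ↔ right), then watermarked with the text "DRAFT" in the lower-right corner.

The red cross is in the top-right of the first image and the top-left of the second — shapes on opposite sides of the vertical midline have swapped in a mirror flip. A dark label reading "DRAFT" appears in the lower-right corner.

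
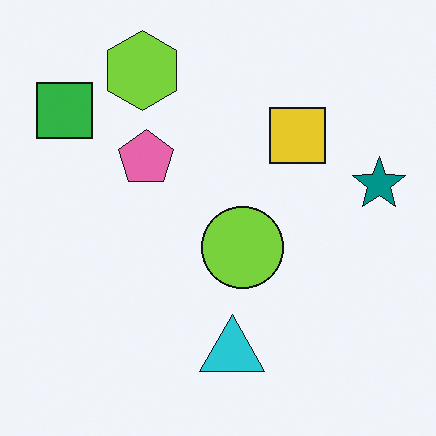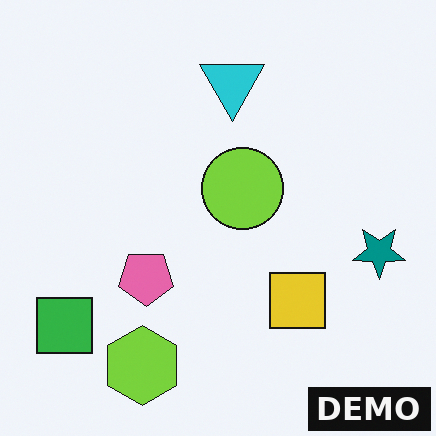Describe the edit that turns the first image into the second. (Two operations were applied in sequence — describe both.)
It was flipped vertically (top ↔ bottom), then watermarked with the text "DEMO" in the lower-right corner.

The lime hexagon is in the top-left of the first image and the bottom-left of the second — shapes on opposite sides of the horizontal midline have swapped in a mirror flip. A dark label reading "DEMO" appears in the lower-right corner.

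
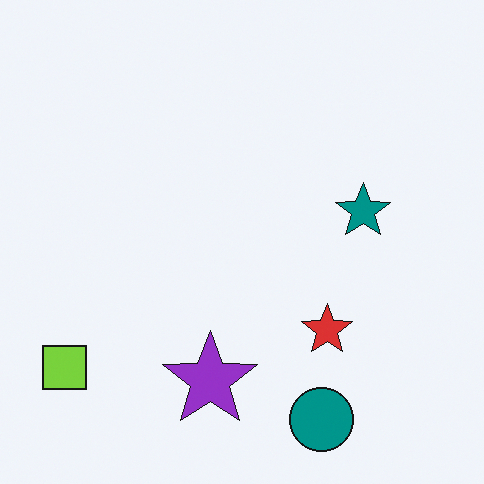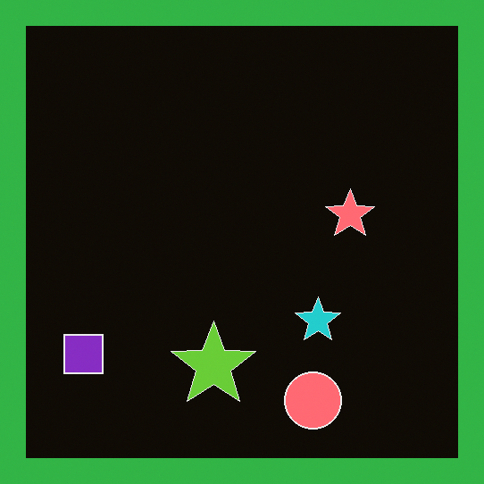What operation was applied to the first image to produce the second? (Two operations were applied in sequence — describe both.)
It was color-inverted (negative), then framed with a green border.

The light background has become dark and every shape's color is its complement — a photographic negative. A solid green frame runs around the edge of the second image, with the content slightly shrunk inside it.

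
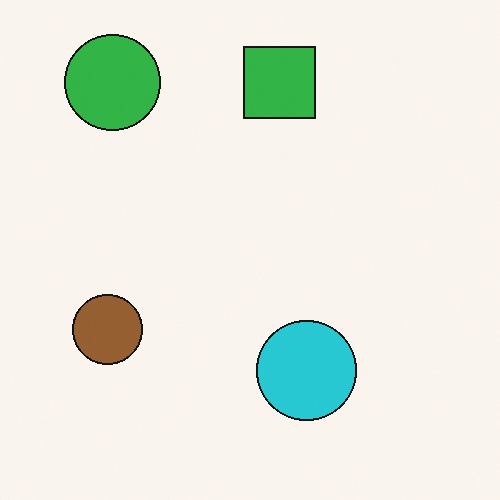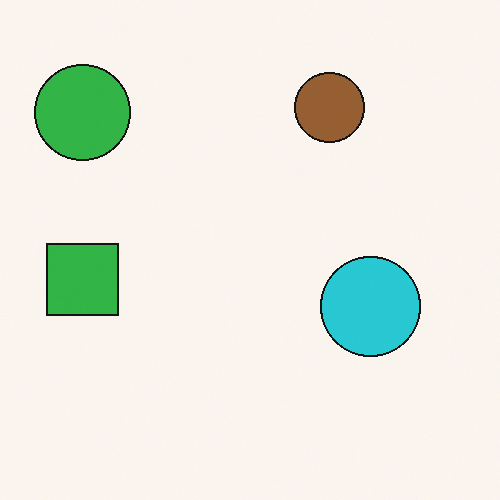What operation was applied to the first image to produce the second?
The transformation is: transposed (reflected across the top-left ↔ bottom-right diagonal).

Shapes have swapped their row and column positions — what was in the top-right is now in the bottom-left — a diagonal reflection.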